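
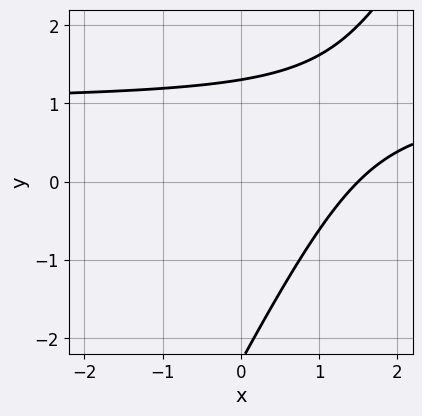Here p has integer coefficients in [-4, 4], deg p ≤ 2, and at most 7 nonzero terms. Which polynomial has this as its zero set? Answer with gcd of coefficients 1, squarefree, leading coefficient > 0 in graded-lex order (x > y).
1. deg p = 2.
2. Putting this together gives p.

2*x*y - y^2 - 2*x - y + 3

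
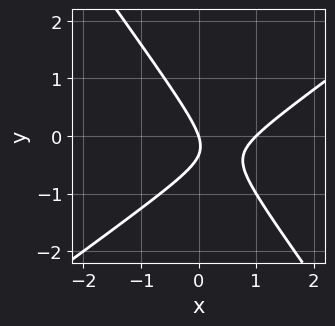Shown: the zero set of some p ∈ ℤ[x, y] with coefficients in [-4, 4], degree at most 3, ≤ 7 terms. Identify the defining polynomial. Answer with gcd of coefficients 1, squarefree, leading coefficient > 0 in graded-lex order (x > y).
1. deg p = 2. The shape is more complex than any degree-1 curve.
2. Against the integer gridlines: it meets the y-axis at y = 0 (among the integer gridlines); the x-axis gridline crossings are at x ∈ {0, 1}.
3. Fitting integer coefficients to these (and the overall shape) gives p.

3*x^2 - 2*x*y - 3*y^2 - 3*x - y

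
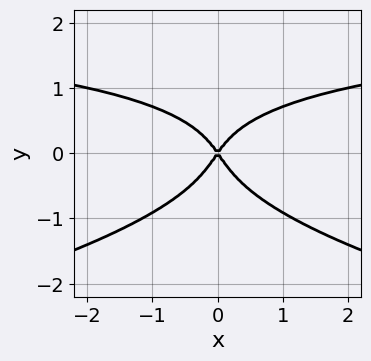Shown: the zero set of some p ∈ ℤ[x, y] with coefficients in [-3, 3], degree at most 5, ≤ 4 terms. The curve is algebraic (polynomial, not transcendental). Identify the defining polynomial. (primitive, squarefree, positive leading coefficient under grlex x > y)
3*y^4 + x^2*y - 2*x^2 + y^2

1. deg p = 4. The shape is more complex than any degree-3 curve.
2. Symmetries: the x ↦ −x reflection is a symmetry, so x appears only in even powers.
3. Against the integer gridlines: one x-axis crossing is at x = 0; it meets the y-axis at y = 0 (among the integer gridlines).
4. These observations pin down the coefficients.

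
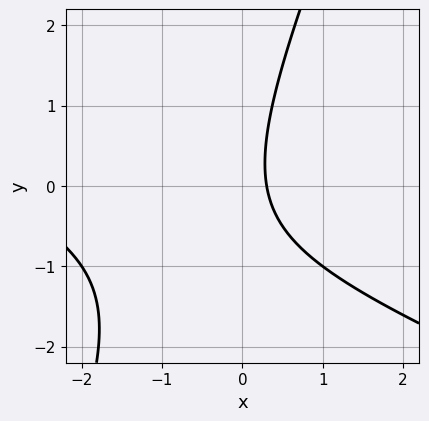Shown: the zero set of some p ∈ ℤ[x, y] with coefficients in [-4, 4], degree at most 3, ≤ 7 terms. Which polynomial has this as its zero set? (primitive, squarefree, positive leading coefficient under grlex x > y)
x^2 + 2*x*y - y^2 + 3*x - 1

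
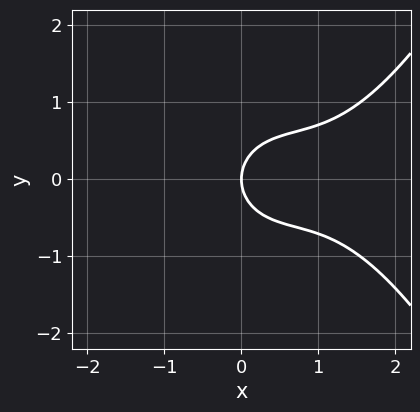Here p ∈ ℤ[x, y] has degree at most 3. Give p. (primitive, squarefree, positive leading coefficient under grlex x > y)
x^3 - 2*x^2 - 2*y^2 + 2*x

(a) deg p = 3. The shape is more complex than any degree-2 curve.
(b) Symmetries: mirror symmetry y ↦ −y ⇒ only even powers of y.
(c) Checking where it meets the axes: it meets the y-axis at y = 0 (among the integer gridlines); it meets the x-axis at x = 0 (among the integer gridlines).
(d) Assembling these constraints gives the stated polynomial.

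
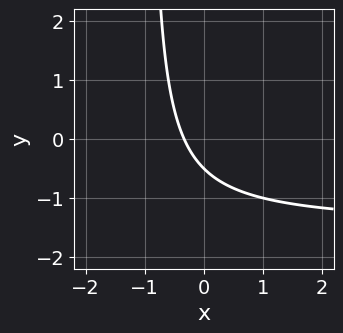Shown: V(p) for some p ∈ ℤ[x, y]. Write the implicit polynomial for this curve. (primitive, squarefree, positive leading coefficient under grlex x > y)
2*x*y + 3*x + 2*y + 1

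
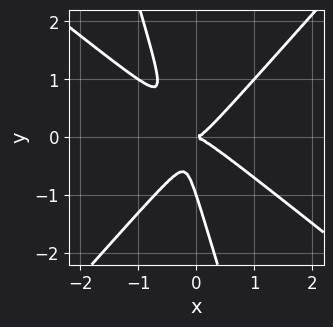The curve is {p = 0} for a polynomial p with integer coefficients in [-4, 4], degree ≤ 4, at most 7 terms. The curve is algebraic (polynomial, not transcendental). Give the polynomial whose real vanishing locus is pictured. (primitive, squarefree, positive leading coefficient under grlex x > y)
(a) The degree is 3 — a generic line meets the curve in up to 3 points.
(b) Against the integer gridlines: one x-axis crossing is at x = 0; the y-axis gridline crossings are at y ∈ {-1, 0}.
(c) Matching integer coefficients to the picture gives p.

3*x^3 + 2*x^2*y - 3*x*y^2 - y^3 - y^2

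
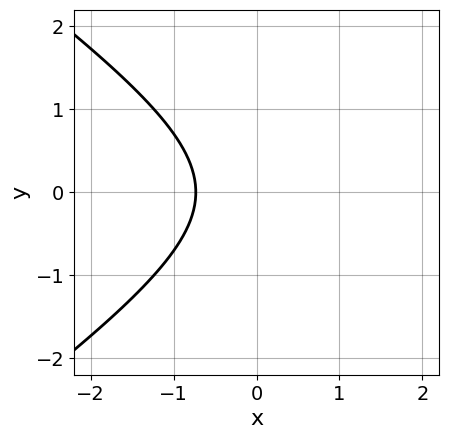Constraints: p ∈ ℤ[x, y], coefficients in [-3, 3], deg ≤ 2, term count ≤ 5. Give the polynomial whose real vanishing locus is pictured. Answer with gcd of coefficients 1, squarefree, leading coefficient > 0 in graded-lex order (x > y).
x^2 - 2*y^2 - 2*x - 2

deg p = 2. A generic line meets the curve in up to 2 points.
Symmetries: the y ↦ −y reflection is a symmetry, so y appears only in even powers.
Against the integer gridlines: the curve avoids every integer y-axis point in the box.
Putting this together gives p.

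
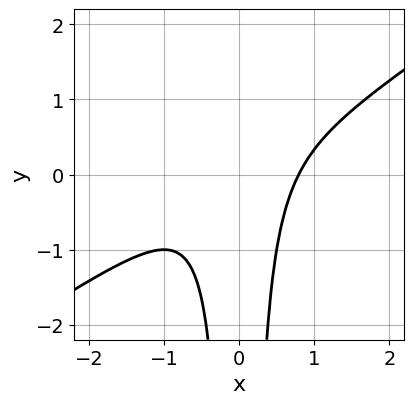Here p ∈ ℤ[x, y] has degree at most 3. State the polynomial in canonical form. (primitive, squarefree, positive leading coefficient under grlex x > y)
deg p = 3.
Checking where it meets the axes: the curve avoids every integer y-axis point in the box.
Together with the visible shape, these determine p as stated.

2*x^3 - 3*x^2*y - 1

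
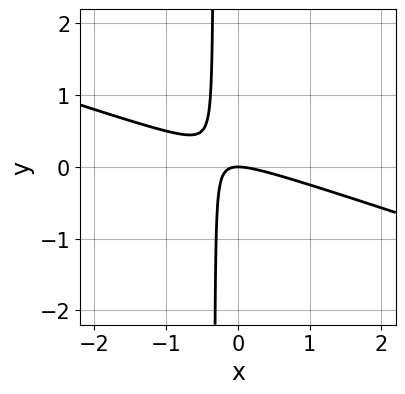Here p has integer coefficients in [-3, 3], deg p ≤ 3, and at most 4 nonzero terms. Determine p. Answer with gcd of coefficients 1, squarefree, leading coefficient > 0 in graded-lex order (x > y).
x^2 + 3*x*y + y

First, degree: the shape is more complex than any degree-1 curve, so deg p = 2.
Then, from the axis intercepts and sections: one y-axis crossing is at y = 0; it meets the x-axis at x = 0 (among the integer gridlines).
Finally, putting this together gives p.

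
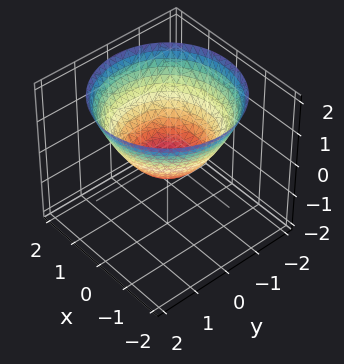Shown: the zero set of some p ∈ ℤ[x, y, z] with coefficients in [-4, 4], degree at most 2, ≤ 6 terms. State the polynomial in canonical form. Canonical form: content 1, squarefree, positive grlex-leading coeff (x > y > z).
2*x^2 + 2*y^2 - 3*z - 1

Degree: no degree-1 surface has this shape, so deg p = 2.
Symmetries: the surface is invariant under rotation about z: p = q(x² + y², z).
Reading off the gridlines: a circular section at z = 0 has radius between 0 and 1.
These observations pin down the coefficients.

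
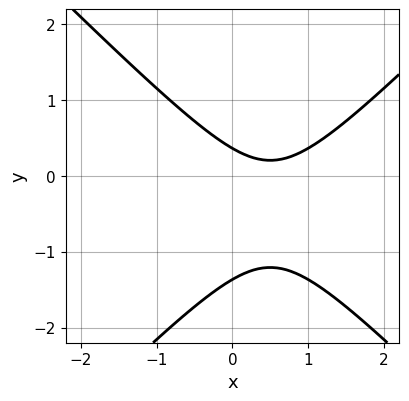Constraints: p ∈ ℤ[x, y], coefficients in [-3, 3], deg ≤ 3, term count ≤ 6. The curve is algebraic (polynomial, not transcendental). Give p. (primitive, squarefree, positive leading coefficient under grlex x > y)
1. Degree: a generic line meets the curve in up to 2 points, so deg p = 2.
2. Against the integer gridlines: no x-intercept at any integer in the box.
3. These observations pin down the coefficients.

2*x^2 - 2*y^2 - 2*x - 2*y + 1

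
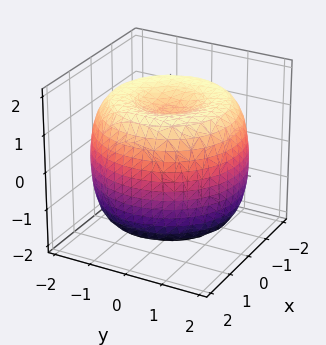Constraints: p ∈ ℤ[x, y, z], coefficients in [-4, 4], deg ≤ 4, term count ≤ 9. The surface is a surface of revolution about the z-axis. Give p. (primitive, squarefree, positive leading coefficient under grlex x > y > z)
The degree is 4 — the shape is more complex than any degree-3 surface.
Symmetries: rotational symmetry about the z-axis ⇒ p depends on x, y only through x² + y².
Checking where it meets the axes: a circular section at z = 0 has radius between 1 and 2.
The integer polynomial consistent with all of this is the stated p.

x^4 + 2*x^2*y^2 + y^4 - 3*x^2 - 3*y^2 + 2*z^2 - 3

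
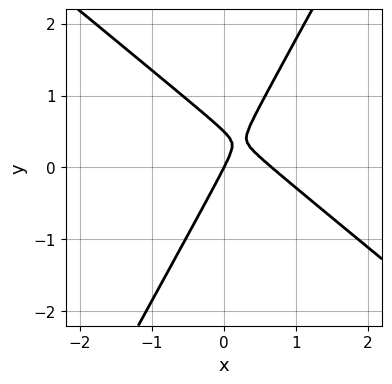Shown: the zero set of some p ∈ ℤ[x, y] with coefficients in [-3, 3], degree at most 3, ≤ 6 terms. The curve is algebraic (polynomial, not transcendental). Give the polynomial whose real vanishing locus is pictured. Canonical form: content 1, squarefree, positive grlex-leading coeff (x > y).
(a) deg p = 2. No degree-1 curve has this shape.
(b) From the axis intercepts and sections: it meets the y-axis at y = 0 (among the integer gridlines); one x-axis crossing is at x = 0.
(c) Putting this together gives p.

3*x^2 + 2*x*y - 2*y^2 - 2*x + y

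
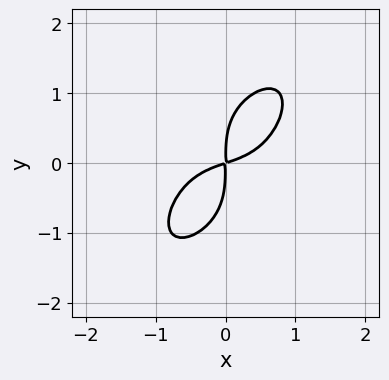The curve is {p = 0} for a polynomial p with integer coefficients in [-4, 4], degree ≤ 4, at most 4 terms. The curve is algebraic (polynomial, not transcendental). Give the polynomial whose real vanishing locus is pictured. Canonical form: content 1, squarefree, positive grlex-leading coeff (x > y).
2*x^4 + y^4 + x^2 - 3*x*y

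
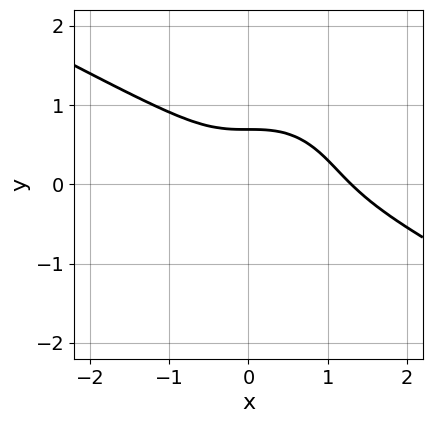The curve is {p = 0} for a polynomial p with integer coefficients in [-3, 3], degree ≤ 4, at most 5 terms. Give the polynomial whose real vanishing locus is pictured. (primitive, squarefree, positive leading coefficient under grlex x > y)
1. The degree is 3 — the shape is more complex than any degree-2 curve.
2. Putting this together gives p.

2*x^3 + 3*x^2*y + 3*y^3 - 2*x^2 - 1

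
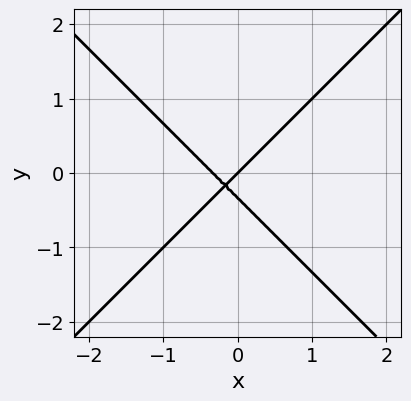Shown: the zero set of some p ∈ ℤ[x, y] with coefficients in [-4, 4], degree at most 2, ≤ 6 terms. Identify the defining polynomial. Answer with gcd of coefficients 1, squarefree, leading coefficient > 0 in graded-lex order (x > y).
3*x^2 - 3*y^2 + x - y

1. Degree: no degree-1 curve has this shape, so deg p = 2.
2. Observable constraints: it crosses the y-axis at the gridline y = 0; it meets the x-axis at x = 0 (among the integer gridlines).
3. Fitting integer coefficients to these (and the overall shape) gives p.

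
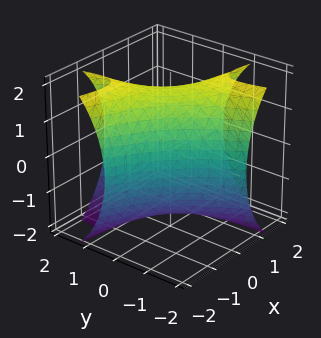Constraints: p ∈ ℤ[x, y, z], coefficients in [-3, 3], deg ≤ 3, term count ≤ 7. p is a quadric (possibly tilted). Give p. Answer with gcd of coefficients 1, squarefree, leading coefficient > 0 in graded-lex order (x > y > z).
x^2 + 3*x*y + y^2 + z^2 - 3

First, degree: a generic line meets the surface in up to 2 points, so deg p = 2.
Finally, matching integer coefficients to the picture gives p.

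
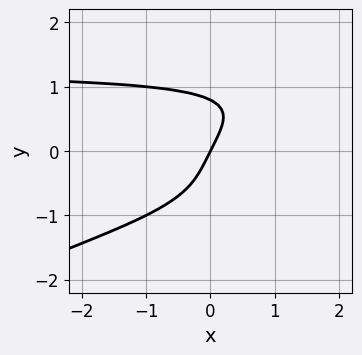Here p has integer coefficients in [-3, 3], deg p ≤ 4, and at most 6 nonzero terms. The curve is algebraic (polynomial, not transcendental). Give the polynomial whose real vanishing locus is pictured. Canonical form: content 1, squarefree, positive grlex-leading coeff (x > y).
x*y^3 - 2*y^4 - 2*x + y

(a) Degree: a generic line meets the curve in up to 4 points, so deg p = 4.
(b) Observable constraints: it crosses the x-axis at the gridline x = 0; one y-axis crossing is at y = 0.
(c) Putting this together gives p.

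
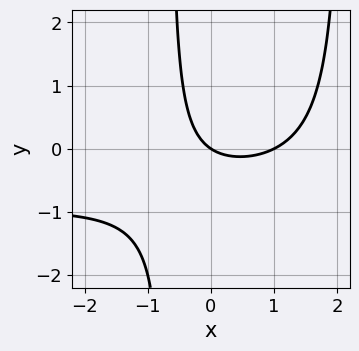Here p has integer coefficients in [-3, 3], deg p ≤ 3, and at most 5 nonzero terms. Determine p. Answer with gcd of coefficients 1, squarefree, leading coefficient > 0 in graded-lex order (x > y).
2*x^2*y + 2*x^2 - 3*x*y - 2*x - 3*y

(a) Degree: no degree-2 curve has this shape, so deg p = 3.
(b) Observable constraints: among the integer gridlines, it crosses the x-axis at x ∈ {0, 1}; one y-axis crossing is at y = 0.
(c) The integer polynomial consistent with all of this is the stated p.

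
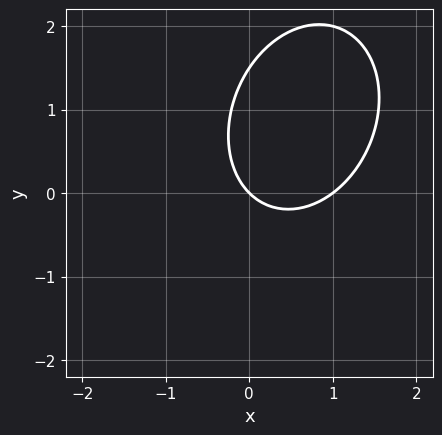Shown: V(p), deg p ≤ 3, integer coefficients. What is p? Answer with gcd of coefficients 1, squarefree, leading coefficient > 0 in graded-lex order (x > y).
(a) Degree: the shape is more complex than any degree-1 curve, so deg p = 2.
(b) Reading off the gridlines: one y-axis crossing is at y = 0; among the integer gridlines, it crosses the x-axis at x ∈ {0, 1}.
(c) These observations pin down the coefficients.

3*x^2 - x*y + 2*y^2 - 3*x - 3*y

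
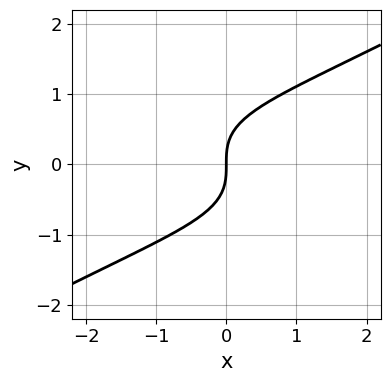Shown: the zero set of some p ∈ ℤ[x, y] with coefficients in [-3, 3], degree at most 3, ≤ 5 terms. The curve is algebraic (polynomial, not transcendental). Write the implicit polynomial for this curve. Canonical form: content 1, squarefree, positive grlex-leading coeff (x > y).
First, degree: no degree-2 curve has this shape, so deg p = 3.
Then, against the integer gridlines: it crosses the x-axis at the gridline x = 0; one y-axis crossing is at y = 0.
Finally, the integer polynomial consistent with all of this is the stated p.

x^2*y - 3*y^3 + 3*x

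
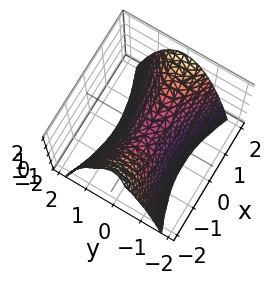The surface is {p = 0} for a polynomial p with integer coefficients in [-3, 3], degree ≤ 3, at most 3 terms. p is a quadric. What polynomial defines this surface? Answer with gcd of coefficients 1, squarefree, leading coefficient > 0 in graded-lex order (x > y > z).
x^2 - 3*y^2 - 2*z

The degree is 2 — a saddle surface; a quadric.
Symmetries: the x ↦ −x reflection is a symmetry, so x appears only in even powers; mirror symmetry y ↦ −y ⇒ only even powers of y.
From the visible intercepts: it crosses the z-axis at the gridline z = 0; one y-axis crossing is at y = 0; it crosses the x-axis at the gridline x = 0.
Assembling these constraints gives the stated polynomial.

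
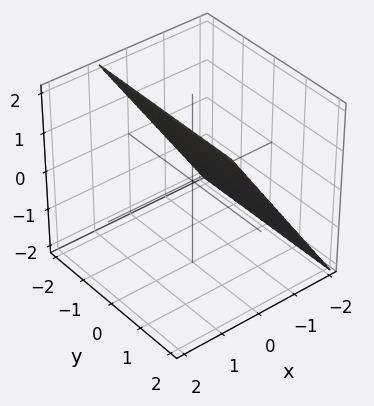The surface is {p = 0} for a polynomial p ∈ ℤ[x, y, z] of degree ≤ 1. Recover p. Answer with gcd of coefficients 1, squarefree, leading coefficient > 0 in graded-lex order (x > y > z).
1. The degree is 1 — the surface is flat (a plane).
2. From the visible intercepts: it misses every integer gridline on the y-axis; one z-axis crossing is at z = 1.
3. Putting this together gives p.

3*x - 2*z + 2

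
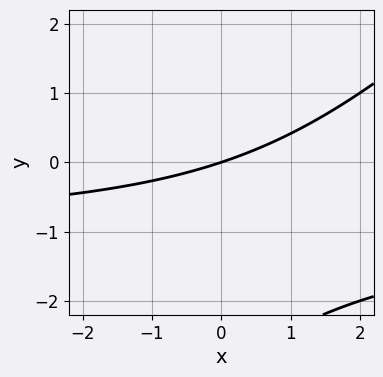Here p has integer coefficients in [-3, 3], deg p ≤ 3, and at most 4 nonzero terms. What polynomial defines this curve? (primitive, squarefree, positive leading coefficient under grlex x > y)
x*y - y^2 + x - 3*y

Degree: a generic line meets the curve in up to 2 points, so deg p = 2.
From the axis intercepts and sections: it meets the y-axis at y = 0 (among the integer gridlines); it meets the x-axis at x = 0 (among the integer gridlines).
Together with the visible shape, these determine p as stated.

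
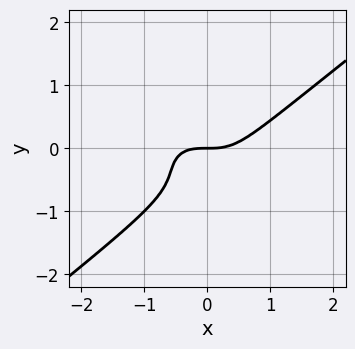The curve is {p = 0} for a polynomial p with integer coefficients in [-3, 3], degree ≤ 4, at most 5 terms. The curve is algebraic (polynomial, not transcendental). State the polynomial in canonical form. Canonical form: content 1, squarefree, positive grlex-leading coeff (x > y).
x^3 - 2*y^3 - 2*y^2 - y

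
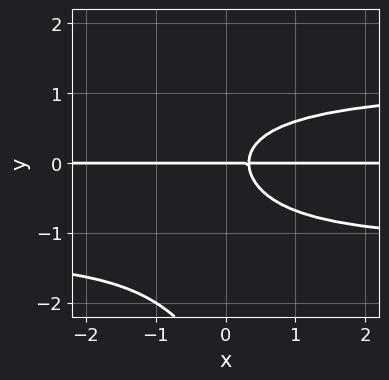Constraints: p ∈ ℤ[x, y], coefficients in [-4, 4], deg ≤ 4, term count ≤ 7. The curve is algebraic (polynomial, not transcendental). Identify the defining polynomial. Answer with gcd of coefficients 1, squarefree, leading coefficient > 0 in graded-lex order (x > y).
1. Degree: a generic line meets the curve in up to 4 points, so deg p = 4.
2. From the axis intercepts and sections: it meets the y-axis at y = 0 (among the integer gridlines); every point of the x-axis in the box is on the curve.
3. Together with the visible shape, these determine p as stated.

2*x*y^3 + y^4 + 3*y^3 - 3*x*y + y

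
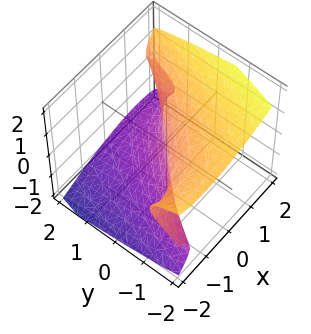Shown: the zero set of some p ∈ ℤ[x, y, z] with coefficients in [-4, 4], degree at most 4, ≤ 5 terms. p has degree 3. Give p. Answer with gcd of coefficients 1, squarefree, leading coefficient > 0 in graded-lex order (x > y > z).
x^2*z - 2*z^3 + 3*x - 3*y

First, degree: no degree-2 surface has this shape, so deg p = 3.
Then, against the integer gridlines: it crosses the z-axis at the gridline z = 0; it crosses the y-axis at the gridline y = 0; it meets the x-axis at x = 0 (among the integer gridlines).
Finally, matching integer coefficients to the picture gives p.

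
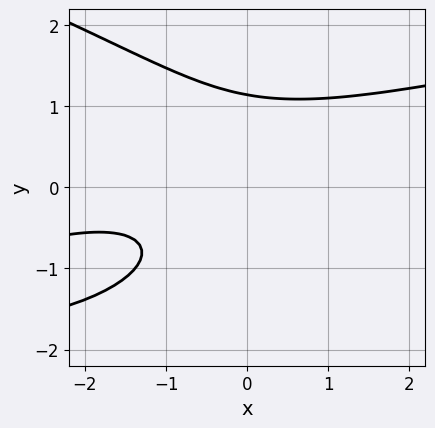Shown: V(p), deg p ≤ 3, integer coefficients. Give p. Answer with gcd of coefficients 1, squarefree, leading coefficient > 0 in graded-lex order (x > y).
Degree: no degree-2 curve has this shape, so deg p = 3.
From the visible intercepts: no x-intercept at any integer in the box.
Fitting integer coefficients to these (and the overall shape) gives p.

2*y^3 - x^2 + 3*x*y - 2*x - 3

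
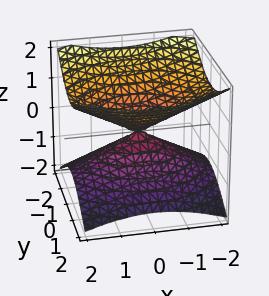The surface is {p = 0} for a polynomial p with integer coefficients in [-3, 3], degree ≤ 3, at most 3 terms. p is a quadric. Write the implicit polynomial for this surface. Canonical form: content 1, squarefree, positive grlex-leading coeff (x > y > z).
First, degree: two nappes meeting at a single point; a quadric, so deg p = 2.
Then, symmetries: the z ↦ −z reflection is a symmetry, so z appears only in even powers; it's symmetric under x → −x, forcing even powers of x; mirror symmetry y ↦ −y ⇒ only even powers of y.
Then, against the integer gridlines: it meets the x-axis at x = 0 (among the integer gridlines); it meets the z-axis at z = 0 (among the integer gridlines).
Finally, the integer polynomial consistent with all of this is the stated p.

x^2 + 2*y^2 - 3*z^2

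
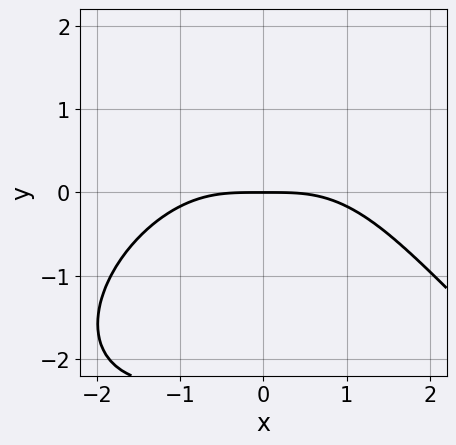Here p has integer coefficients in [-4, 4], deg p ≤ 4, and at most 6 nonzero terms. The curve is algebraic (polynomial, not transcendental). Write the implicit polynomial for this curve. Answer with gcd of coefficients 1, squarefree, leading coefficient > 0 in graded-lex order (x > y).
(a) Degree: the shape is more complex than any degree-3 curve, so deg p = 4.
(b) Against the integer gridlines: it meets the x-axis at x = 0 (among the integer gridlines); one y-axis crossing is at y = 0.
(c) Assembling these constraints gives the stated polynomial.

x^4 + x*y^3 + 3*x^2*y + 3*y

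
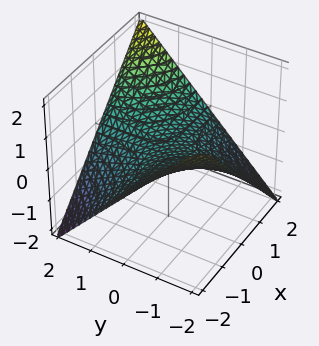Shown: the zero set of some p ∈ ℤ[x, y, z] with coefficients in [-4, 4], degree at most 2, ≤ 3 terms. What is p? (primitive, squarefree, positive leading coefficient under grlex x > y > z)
x*y - 2*z

deg p = 2. A hyperbolic paraboloid; a quadric.
Reading off the gridlines: it meets the z-axis at z = 0 (among the integer gridlines); the visible y-axis segment lies entirely on the surface; the visible x-axis segment lies entirely on the surface.
Matching integer coefficients to the picture gives p.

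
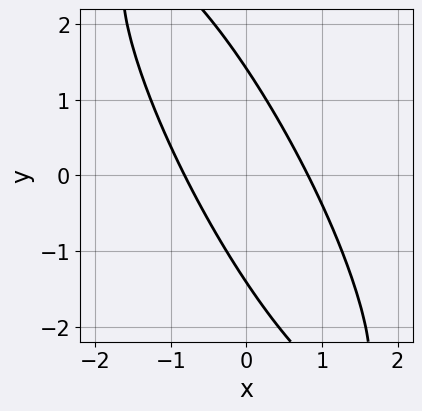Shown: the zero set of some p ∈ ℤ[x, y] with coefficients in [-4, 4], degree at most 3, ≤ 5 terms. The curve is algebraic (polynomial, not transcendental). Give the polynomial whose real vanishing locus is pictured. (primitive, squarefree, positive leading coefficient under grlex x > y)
(a) deg p = 2. A generic line meets the curve in up to 2 points.
(b) Matching integer coefficients to the picture gives p.

3*x^2 + 3*x*y + y^2 - 2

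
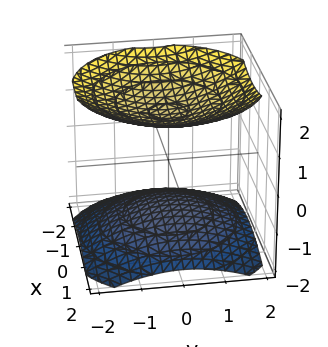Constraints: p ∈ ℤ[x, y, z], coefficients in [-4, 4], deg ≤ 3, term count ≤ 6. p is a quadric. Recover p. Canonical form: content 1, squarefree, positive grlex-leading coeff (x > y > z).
(a) There are 2 components. Treating them together as one polynomial.
(b) Degree: two separate bowl-shaped sheets opening away from each other; a quadric, so deg p = 2.
(c) Symmetries: it's symmetric under z → −z, forcing even powers of z; every cross-section ⟂ z is a circle, so x, y appear only via x² + y².
(d) Reading off the gridlines: it misses every integer gridline on the y-axis; no x-intercept at any integer in the box.
(e) These observations pin down the coefficients.

x^2 + y^2 - 2*z^2 + 3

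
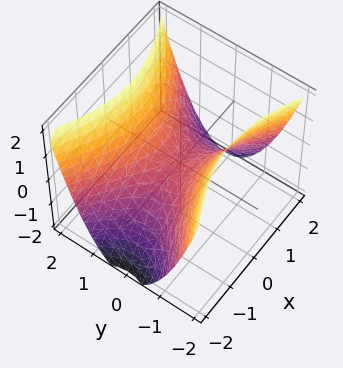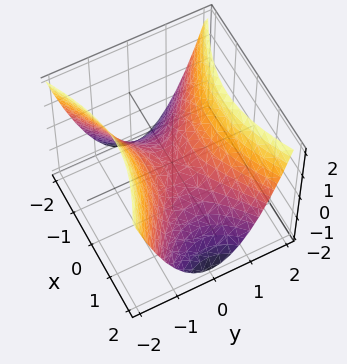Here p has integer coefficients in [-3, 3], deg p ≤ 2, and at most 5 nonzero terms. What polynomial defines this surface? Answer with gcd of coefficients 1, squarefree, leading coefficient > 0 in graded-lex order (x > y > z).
1. deg p = 2. A hyperbolic paraboloid; a quadric.
2. Symmetries: mirror symmetry x ↦ −x ⇒ only even powers of x; it's symmetric under y → −y, forcing even powers of y.
3. Reading off the gridlines: it meets the y-axis at y = 0 (among the integer gridlines); one z-axis crossing is at z = 0.
4. Putting this together gives p.

x^2 - 2*y^2 + 2*z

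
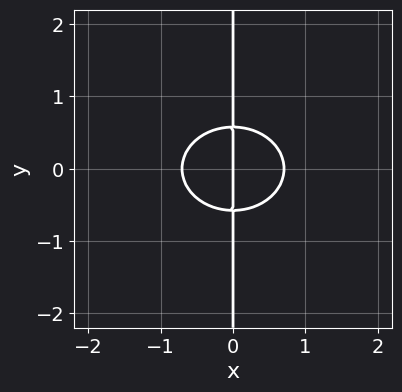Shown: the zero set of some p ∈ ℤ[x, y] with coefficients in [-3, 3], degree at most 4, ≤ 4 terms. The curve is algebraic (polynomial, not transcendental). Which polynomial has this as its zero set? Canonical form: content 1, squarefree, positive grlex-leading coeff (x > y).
2*x^3 + 3*x*y^2 - x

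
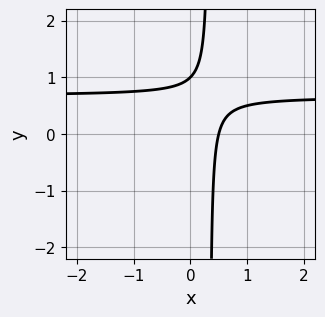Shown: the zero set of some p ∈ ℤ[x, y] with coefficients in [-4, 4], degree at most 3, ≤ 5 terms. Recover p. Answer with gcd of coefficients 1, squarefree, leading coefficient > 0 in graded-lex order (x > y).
3*x*y - 2*x - y + 1

(a) deg p = 2. No degree-1 curve has this shape.
(b) Checking where it meets the axes: it meets the y-axis at y = 1 (among the integer gridlines).
(c) Solving for integer coefficients yields p as stated.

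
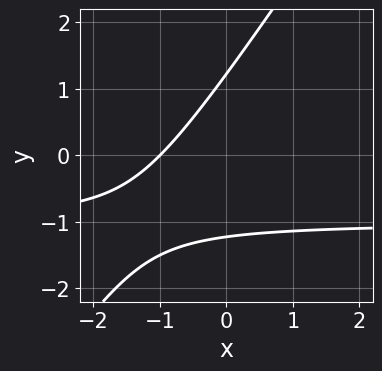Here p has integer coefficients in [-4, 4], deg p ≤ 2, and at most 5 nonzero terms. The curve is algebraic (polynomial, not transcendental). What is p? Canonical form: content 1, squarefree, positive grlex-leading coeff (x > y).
3*x*y - 2*y^2 + 3*x + 3

(a) The degree is 2 — no degree-1 curve has this shape.
(b) From the visible intercepts: it meets the x-axis at x = -1 (among the integer gridlines).
(c) Putting this together gives p.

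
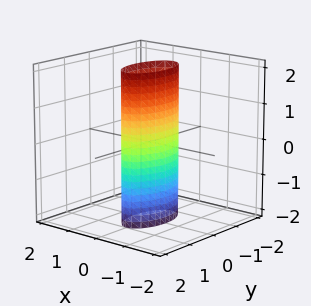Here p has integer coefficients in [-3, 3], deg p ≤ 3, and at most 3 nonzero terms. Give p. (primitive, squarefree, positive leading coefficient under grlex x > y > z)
3*x^2 + y^2 - 1

First, deg p = 2. Constant cross-section along one axis; a quadric.
Next, symmetries: mirror symmetry x ↦ −x ⇒ only even powers of x; the z ↦ −z reflection is a symmetry, so z appears only in even powers; mirror symmetry y ↦ −y ⇒ only even powers of y.
Next, checking where it meets the axes: it misses every integer gridline on the z-axis; among the integer gridlines, it crosses the y-axis at y ∈ {-1, 1}.
Finally, matching integer coefficients to the picture gives p.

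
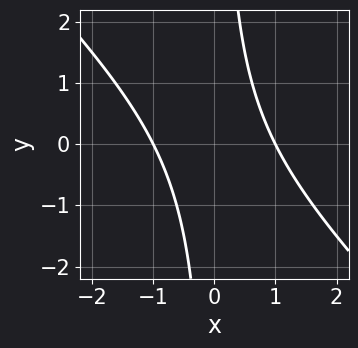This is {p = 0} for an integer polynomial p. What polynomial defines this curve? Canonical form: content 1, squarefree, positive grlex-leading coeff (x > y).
x^2 + x*y - 1

Degree: no degree-1 curve has this shape, so deg p = 2.
Reading off the gridlines: no y-intercept at any integer in the box; the x-axis gridline crossings are at x ∈ {-1, 1}.
Together with the visible shape, these determine p as stated.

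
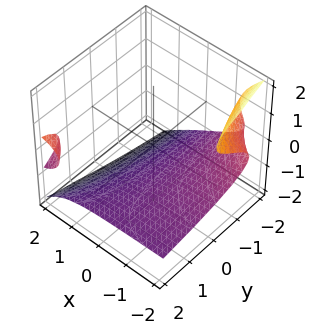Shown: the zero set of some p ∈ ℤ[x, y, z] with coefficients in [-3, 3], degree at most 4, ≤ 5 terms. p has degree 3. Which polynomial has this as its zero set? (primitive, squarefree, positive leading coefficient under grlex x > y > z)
1. I count 2 distinct pieces.
2. The degree is 3 — a generic line meets the surface in up to 3 points.
3. Reading off the gridlines: the surface avoids every integer y-axis point in the box; it misses every integer gridline on the x-axis.
4. Putting this together gives p.

2*x*z^2 + 2*z^3 - x*y + 3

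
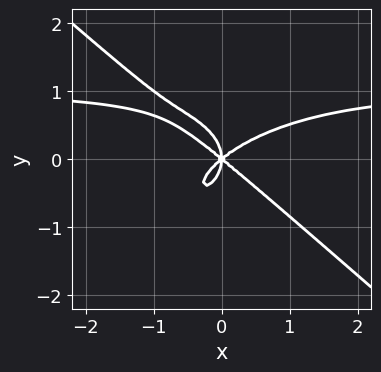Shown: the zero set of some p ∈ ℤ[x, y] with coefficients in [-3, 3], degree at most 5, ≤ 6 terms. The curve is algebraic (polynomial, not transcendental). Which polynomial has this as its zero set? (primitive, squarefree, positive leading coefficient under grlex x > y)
(a) Degree: the shape is more complex than any degree-3 curve, so deg p = 4.
(b) From the axis intercepts and sections: it meets the x-axis at x = 0 (among the integer gridlines); it meets the y-axis at y = 0 (among the integer gridlines).
(c) Matching integer coefficients to the picture gives p.

2*x^3*y + 3*y^4 - 2*x^3 + 3*x*y^2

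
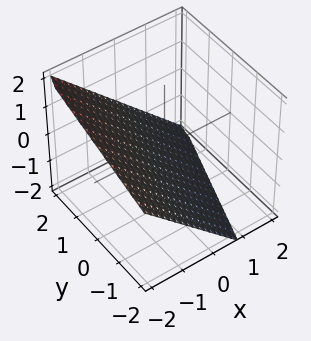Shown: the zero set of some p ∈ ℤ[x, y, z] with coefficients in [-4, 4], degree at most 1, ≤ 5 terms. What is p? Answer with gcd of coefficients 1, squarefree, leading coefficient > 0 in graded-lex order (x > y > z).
The degree is 1 — the surface is flat (a plane).
From the visible intercepts: it meets the y-axis at y = 2 (among the integer gridlines).
The integer polynomial consistent with all of this is the stated p.

3*x - y + 3*z + 2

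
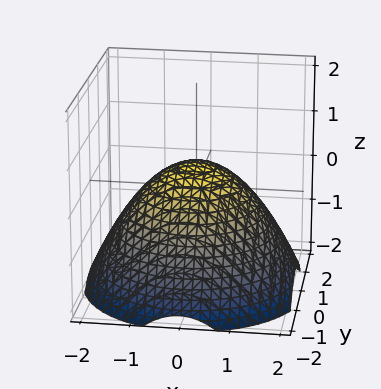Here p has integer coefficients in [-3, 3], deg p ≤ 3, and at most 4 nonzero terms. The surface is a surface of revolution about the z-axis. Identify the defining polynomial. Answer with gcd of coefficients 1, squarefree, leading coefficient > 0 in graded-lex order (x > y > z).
x^2 + y^2 + 2*z - 1

First, deg p = 2.
Then, by symmetry, every cross-section ⟂ z is a circle, so x, y appear only via x² + y².
Next, checking where it meets the axes: the x-axis gridline crossings are at x ∈ {-1, 1}; the y-axis gridline crossings are at y ∈ {-1, 1}; a circular section at z = -1 has radius between 1 and 2.
Finally, matching integer coefficients to the picture gives p.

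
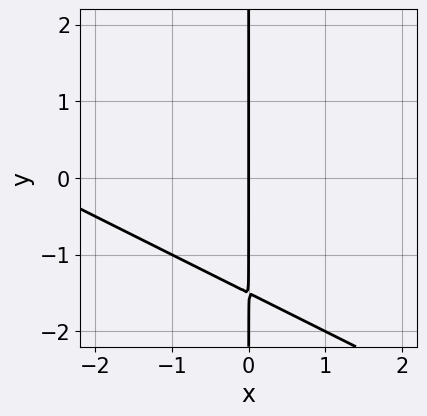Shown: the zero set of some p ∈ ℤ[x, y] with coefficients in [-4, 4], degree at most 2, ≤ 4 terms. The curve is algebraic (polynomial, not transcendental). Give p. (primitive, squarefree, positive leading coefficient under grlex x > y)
x^2 + 2*x*y + 3*x

First, deg p = 2.
Then, from the axis intercepts and sections: one x-axis crossing is at x = 0; the visible y-axis segment lies entirely on the curve.
Finally, assembling these constraints gives the stated polynomial.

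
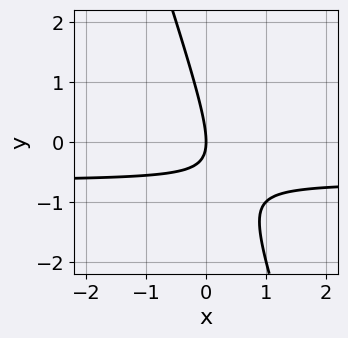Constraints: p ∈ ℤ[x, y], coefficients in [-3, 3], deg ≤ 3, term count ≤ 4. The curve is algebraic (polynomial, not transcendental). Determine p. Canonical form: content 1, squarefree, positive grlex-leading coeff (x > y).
deg p = 2. The shape is more complex than any degree-1 curve.
Observable constraints: it crosses the y-axis at the gridline y = 0; one x-axis crossing is at x = 0.
Putting this together gives p.

3*x*y + y^2 + 2*x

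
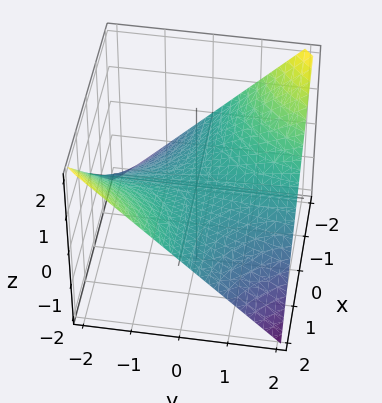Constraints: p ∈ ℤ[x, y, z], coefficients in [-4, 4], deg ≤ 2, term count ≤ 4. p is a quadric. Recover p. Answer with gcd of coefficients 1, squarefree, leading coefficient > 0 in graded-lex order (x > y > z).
1. The degree is 2 — a saddle surface; a quadric.
2. Reading off the gridlines: one z-axis crossing is at z = 0; every point of the x-axis in the box is on the surface; every point of the y-axis in the box is on the surface.
3. Together with the visible shape, these determine p as stated.

x*y + 2*z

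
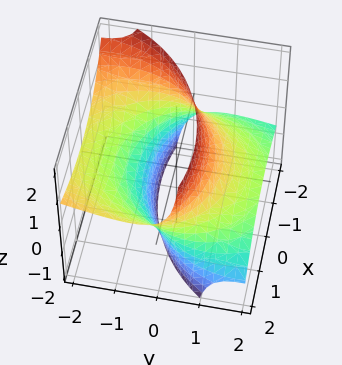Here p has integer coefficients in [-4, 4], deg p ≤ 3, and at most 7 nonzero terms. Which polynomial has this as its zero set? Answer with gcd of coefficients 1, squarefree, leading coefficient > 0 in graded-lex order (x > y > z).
x^2 - x*z + y^2 + 3*y*z - 3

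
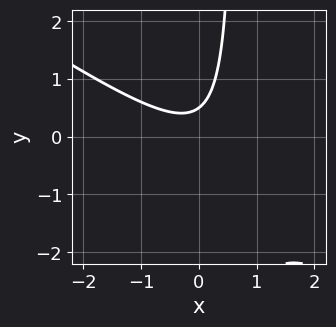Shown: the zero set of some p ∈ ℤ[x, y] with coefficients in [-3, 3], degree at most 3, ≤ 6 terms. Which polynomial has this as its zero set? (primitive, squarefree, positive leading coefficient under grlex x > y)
2*x^2 + 3*x*y - 2*y + 1

(a) The degree is 2 — a generic line meets the curve in up to 2 points.
(b) Observable constraints: the curve avoids every integer x-axis point in the box.
(c) Solving for integer coefficients yields p as stated.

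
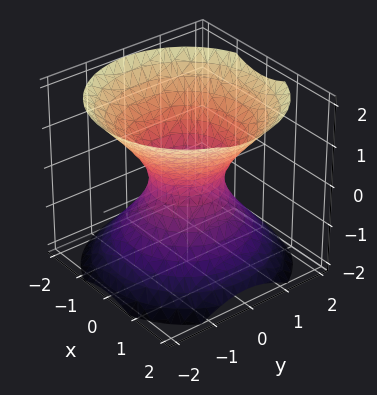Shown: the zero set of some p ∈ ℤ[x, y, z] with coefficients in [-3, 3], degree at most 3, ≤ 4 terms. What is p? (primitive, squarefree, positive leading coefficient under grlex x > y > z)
3*x^2 + 3*y^2 - 3*z^2 - 2

Degree: a generic line meets the surface in up to 2 points, so deg p = 2.
Symmetries: rotational symmetry about the z-axis ⇒ p depends on x, y only through x² + y².
From the axis intercepts and sections: no z-intercept at any integer in the box; a circular section at z = 0 has radius between 0 and 1.
Matching integer coefficients to the picture gives p.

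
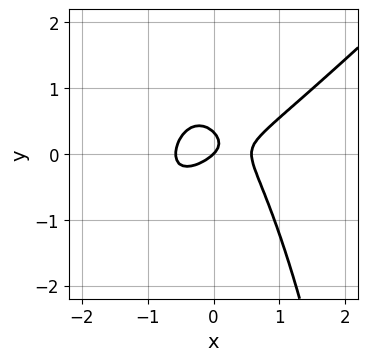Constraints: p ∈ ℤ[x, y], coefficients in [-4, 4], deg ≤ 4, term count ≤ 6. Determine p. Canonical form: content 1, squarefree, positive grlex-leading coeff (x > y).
3*x^3 - 3*x^2*y - 3*y^2 - x + y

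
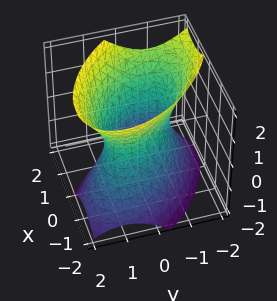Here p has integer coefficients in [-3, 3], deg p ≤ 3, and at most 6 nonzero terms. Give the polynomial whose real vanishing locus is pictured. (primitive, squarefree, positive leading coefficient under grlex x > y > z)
1. deg p = 2.
2. Checking where it meets the axes: no z-intercept at any integer in the box; among the integer gridlines, it crosses the x-axis at x ∈ {-1, 1}; among the integer gridlines, it crosses the y-axis at y ∈ {-1, 1}.
3. Matching integer coefficients to the picture gives p.

3*x^2 + 3*x*y - x*z + 3*y^2 - 2*z^2 - 3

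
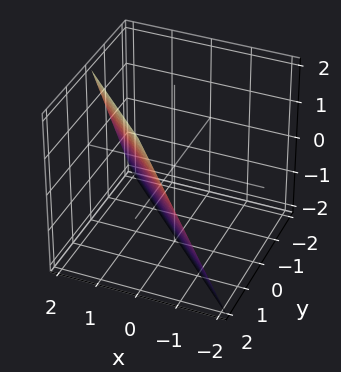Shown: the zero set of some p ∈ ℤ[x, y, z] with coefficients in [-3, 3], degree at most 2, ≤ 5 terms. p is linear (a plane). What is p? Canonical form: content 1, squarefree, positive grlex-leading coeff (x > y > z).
1. Degree: the surface is flat (a plane), so deg p = 1.
2. Reading off the gridlines: it crosses the y-axis at the gridline y = 1; one z-axis crossing is at z = -2; it meets the x-axis at x = 1 (among the integer gridlines).
3. These observations pin down the coefficients.

2*x + 2*y - z - 2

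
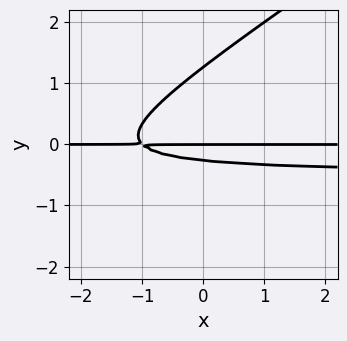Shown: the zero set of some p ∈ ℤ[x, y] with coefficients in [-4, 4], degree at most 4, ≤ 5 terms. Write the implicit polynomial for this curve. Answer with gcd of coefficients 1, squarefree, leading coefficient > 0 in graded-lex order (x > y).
2*x*y^2 - 3*y^3 + x*y + 3*y^2 + y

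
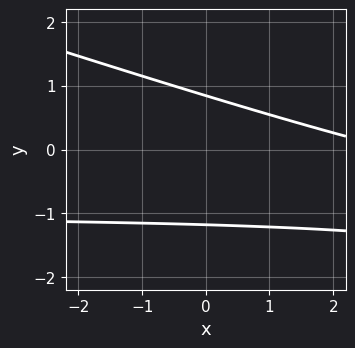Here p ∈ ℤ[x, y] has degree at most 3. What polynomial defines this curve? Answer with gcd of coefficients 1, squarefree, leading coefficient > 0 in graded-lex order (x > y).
x*y + 3*y^2 + x + y - 3

deg p = 2. The shape is more complex than any degree-1 curve.
Against the integer gridlines: no x-intercept at any integer in the box.
Assembling these constraints gives the stated polynomial.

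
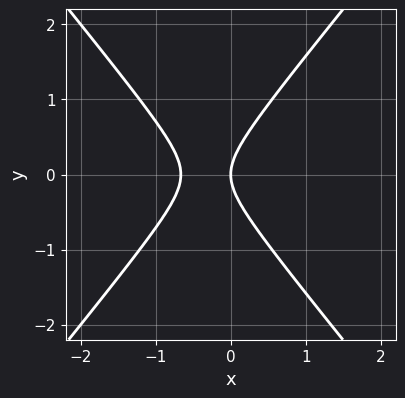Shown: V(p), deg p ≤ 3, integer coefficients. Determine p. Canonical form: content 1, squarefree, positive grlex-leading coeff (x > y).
3*x^2 - 2*y^2 + 2*x

(a) Degree: a generic line meets the curve in up to 2 points, so deg p = 2.
(b) Symmetries: the y ↦ −y reflection is a symmetry, so y appears only in even powers.
(c) From the axis intercepts and sections: one x-axis crossing is at x = 0; it meets the y-axis at y = 0 (among the integer gridlines).
(d) Matching integer coefficients to the picture gives p.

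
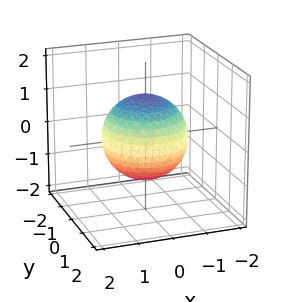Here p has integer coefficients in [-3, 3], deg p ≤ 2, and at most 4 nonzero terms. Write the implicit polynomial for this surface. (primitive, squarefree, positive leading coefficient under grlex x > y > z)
2*x^2 + 2*y^2 + 2*z^2 - 3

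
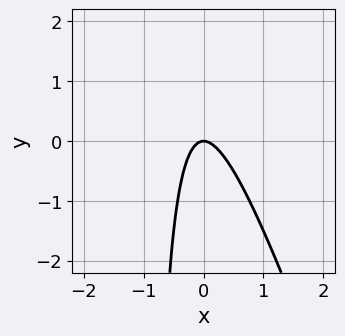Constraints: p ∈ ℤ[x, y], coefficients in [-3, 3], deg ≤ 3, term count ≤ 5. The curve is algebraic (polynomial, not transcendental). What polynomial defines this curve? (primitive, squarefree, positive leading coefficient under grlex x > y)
Degree: no degree-1 curve has this shape, so deg p = 2.
Observable constraints: it crosses the x-axis at the gridline x = 0; it crosses the y-axis at the gridline y = 0.
Together with the visible shape, these determine p as stated.

3*x^2 + x*y + y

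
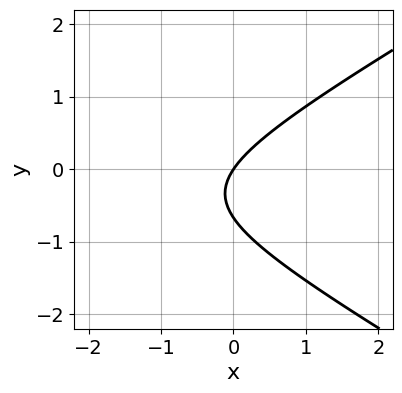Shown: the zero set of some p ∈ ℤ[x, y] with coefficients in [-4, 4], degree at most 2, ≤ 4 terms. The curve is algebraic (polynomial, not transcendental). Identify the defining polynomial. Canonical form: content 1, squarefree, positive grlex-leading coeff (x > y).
x^2 - 3*y^2 + 3*x - 2*y

(a) deg p = 2. The shape is more complex than any degree-1 curve.
(b) From the visible intercepts: it meets the x-axis at x = 0 (among the integer gridlines); one y-axis crossing is at y = 0.
(c) Putting this together gives p.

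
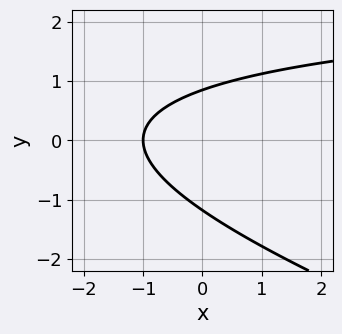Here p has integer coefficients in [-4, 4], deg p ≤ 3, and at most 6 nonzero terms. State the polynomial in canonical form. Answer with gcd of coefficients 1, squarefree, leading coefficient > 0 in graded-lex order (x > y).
x*y + 3*y^2 - 3*x + y - 3

The degree is 2 — no degree-1 curve has this shape.
Against the integer gridlines: one x-axis crossing is at x = -1.
Together with the visible shape, these determine p as stated.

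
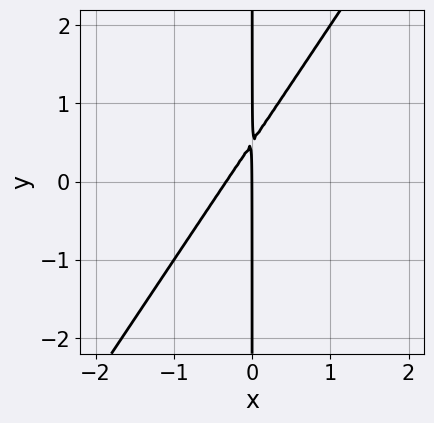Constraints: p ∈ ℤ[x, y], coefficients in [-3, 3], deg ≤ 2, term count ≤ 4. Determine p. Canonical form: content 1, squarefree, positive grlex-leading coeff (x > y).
First, degree: the shape is more complex than any degree-1 curve, so deg p = 2.
Then, observable constraints: one x-axis crossing is at x = 0; every point of the y-axis in the box is on the curve.
Finally, together with the visible shape, these determine p as stated.

3*x^2 - 2*x*y + x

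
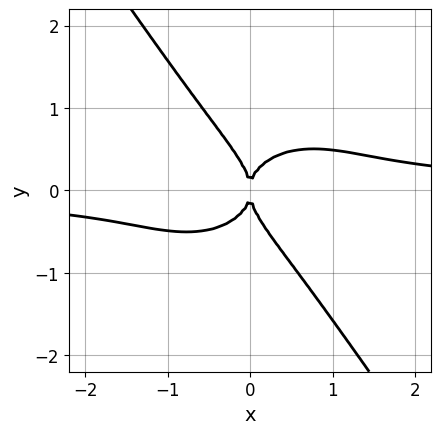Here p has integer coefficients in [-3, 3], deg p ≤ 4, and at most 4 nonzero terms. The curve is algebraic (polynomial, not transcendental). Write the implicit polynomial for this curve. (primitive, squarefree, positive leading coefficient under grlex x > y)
deg p = 4. A generic line meets the curve in up to 4 points.
Observable constraints: it meets the y-axis at y = 0 (among the integer gridlines); it crosses the x-axis at the gridline x = 0.
The integer polynomial consistent with all of this is the stated p.

3*x^3*y + 3*x*y^3 + 3*y^4 - 2*x^2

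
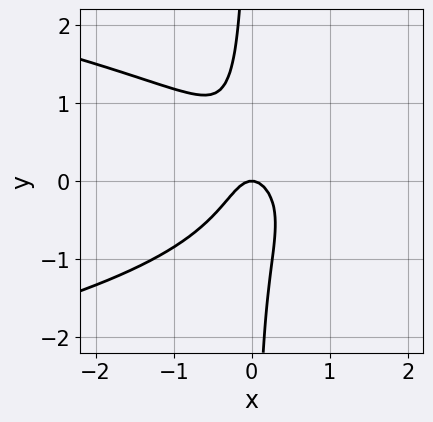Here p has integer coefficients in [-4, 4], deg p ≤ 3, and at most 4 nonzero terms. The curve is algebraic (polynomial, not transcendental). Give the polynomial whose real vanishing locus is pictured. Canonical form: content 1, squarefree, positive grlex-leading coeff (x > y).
(a) deg p = 3. A generic line meets the curve in up to 3 points.
(b) From the axis intercepts and sections: it meets the x-axis at x = 0 (among the integer gridlines); one y-axis crossing is at y = 0.
(c) Matching integer coefficients to the picture gives p.

3*x*y^2 + 3*x^2 + y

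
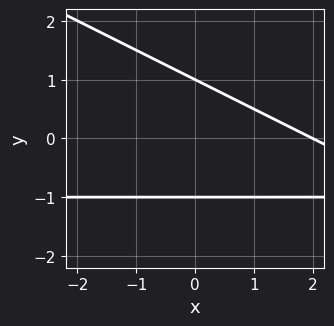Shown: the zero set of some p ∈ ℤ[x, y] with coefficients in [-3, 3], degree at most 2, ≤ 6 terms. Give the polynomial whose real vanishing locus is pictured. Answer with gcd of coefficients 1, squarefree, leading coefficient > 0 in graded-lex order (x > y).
First, degree: a generic line meets the curve in up to 2 points, so deg p = 2.
Then, reading off the gridlines: among the integer gridlines, it crosses the y-axis at y ∈ {-1, 1}; it crosses the x-axis at the gridline x = 2.
Finally, assembling these constraints gives the stated polynomial.

x*y + 2*y^2 + x - 2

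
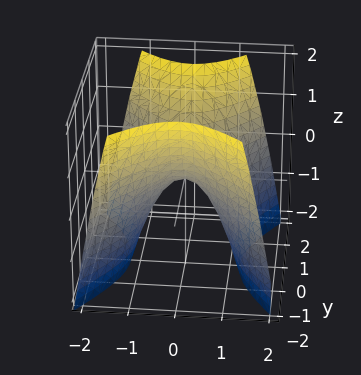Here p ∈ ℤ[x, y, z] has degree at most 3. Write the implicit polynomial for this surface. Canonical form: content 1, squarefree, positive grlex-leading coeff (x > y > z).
3*x^2 - 2*y^2 + 2*z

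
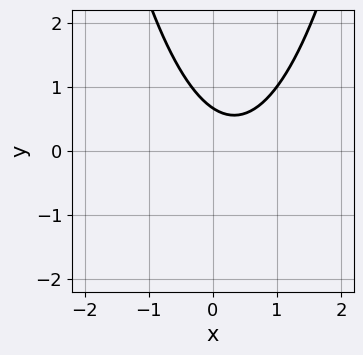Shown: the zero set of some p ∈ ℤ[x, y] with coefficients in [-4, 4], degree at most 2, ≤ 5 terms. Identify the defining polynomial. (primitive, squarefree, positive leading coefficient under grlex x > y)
3*x^2 - 2*x - 3*y + 2

First, the degree is 2 — the shape is more complex than any degree-1 curve.
Next, from the axis intercepts and sections: it misses every integer gridline on the x-axis.
Finally, these observations pin down the coefficients.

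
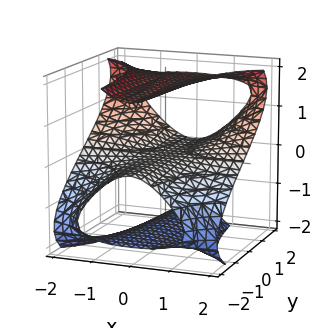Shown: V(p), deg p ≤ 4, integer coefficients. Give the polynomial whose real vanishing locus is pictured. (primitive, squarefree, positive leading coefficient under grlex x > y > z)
x^2*y - x^2*z + z^3 - 3*z

(a) deg p = 3. A generic line meets the surface in up to 3 points.
(b) Reading off the gridlines: every point of the y-axis in the box is on the surface; every point of the x-axis in the box is on the surface; it meets the z-axis at z = 0 (among the integer gridlines).
(c) Fitting integer coefficients to these (and the overall shape) gives p.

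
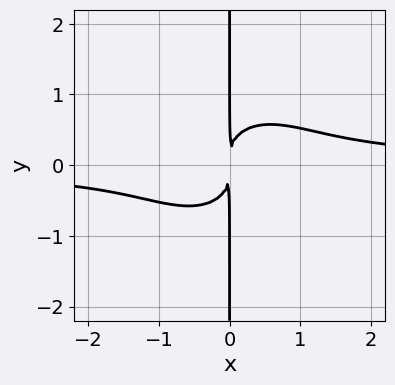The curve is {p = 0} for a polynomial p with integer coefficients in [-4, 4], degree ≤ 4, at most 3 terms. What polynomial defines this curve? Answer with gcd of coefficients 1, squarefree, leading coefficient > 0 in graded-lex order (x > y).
Degree: the shape is more complex than any degree-3 curve, so deg p = 4.
Checking where it meets the axes: every point of the y-axis in the box is on the curve.
These observations pin down the coefficients.

3*x^3*y + 3*x*y^3 - 2*x^2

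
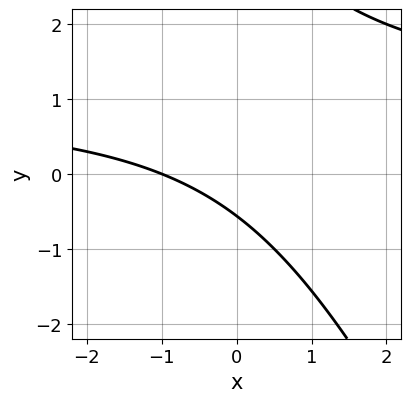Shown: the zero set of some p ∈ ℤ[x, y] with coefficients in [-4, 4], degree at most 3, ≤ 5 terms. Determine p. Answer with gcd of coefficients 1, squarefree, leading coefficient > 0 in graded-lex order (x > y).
2*x*y + y^2 - 2*x - 3*y - 2

deg p = 2. A generic line meets the curve in up to 2 points.
From the axis intercepts and sections: it crosses the x-axis at the gridline x = -1.
Putting this together gives p.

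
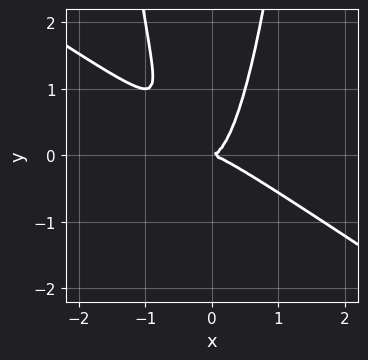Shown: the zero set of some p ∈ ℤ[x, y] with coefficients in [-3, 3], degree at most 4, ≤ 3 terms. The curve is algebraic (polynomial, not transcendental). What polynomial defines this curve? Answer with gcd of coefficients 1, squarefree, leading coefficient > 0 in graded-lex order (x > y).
2*x^3 + 3*x^2*y - y^2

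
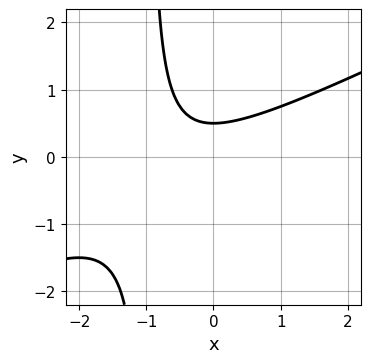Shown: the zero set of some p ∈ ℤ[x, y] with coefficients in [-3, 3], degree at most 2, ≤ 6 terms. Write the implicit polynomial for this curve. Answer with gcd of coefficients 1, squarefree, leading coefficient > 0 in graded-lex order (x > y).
x^2 - 2*x*y + x - 2*y + 1

(a) Degree: no degree-1 curve has this shape, so deg p = 2.
(b) Checking where it meets the axes: it misses every integer gridline on the x-axis.
(c) Matching integer coefficients to the picture gives p.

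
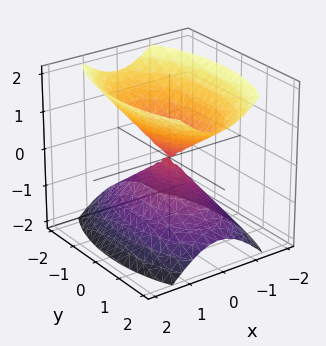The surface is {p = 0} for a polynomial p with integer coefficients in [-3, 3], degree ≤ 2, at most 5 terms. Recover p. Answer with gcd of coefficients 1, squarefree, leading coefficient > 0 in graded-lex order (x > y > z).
3*x^2 + y^2 - 2*z^2

1. I count 2 distinct pieces. They look like related sheets of one shape, so recover p as a whole.
2. deg p = 2. Two nappes meeting at a single point; a quadric.
3. Symmetries: the x ↦ −x reflection is a symmetry, so x appears only in even powers; it's symmetric under z → −z, forcing even powers of z; the y ↦ −y reflection is a symmetry, so y appears only in even powers.
4. Checking where it meets the axes: one y-axis crossing is at y = 0; one x-axis crossing is at x = 0; it crosses the z-axis at the gridline z = 0.
5. Putting this together gives p.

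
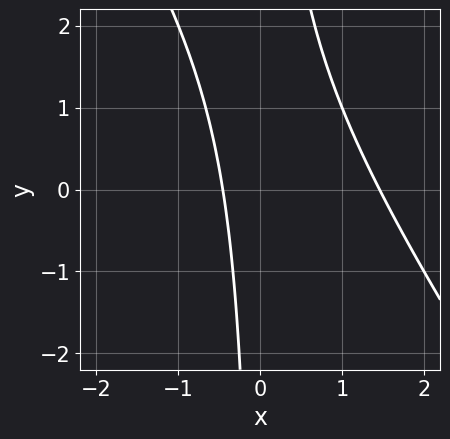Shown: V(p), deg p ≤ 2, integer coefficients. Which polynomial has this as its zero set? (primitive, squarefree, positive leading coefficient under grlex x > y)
3*x^2 + 2*x*y - 3*x - 2

(a) deg p = 2. The shape is more complex than any degree-1 curve.
(b) From the axis intercepts and sections: the curve avoids every integer y-axis point in the box.
(c) Fitting integer coefficients to these (and the overall shape) gives p.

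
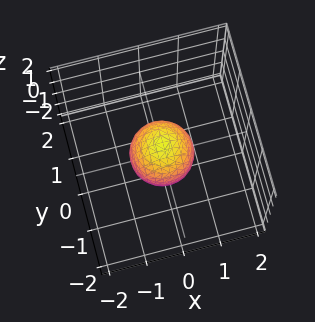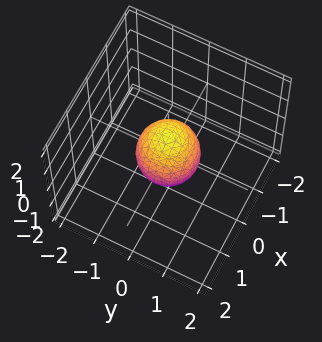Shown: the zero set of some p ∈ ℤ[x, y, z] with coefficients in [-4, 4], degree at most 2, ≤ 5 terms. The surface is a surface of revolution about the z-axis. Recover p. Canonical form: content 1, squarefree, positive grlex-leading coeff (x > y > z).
(a) Degree: the shape is more complex than any degree-1 surface, so deg p = 2.
(b) By symmetry, every cross-section ⟂ z is a circle, so x, y appear only via x² + y².
(c) From the visible intercepts: a circular section at z = 0 has radius between 0 and 1; among the integer gridlines, it crosses the z-axis at z ∈ {-1, 1}.
(d) Together with the visible shape, these determine p as stated.

3*x^2 + 3*y^2 + 2*z^2 - 2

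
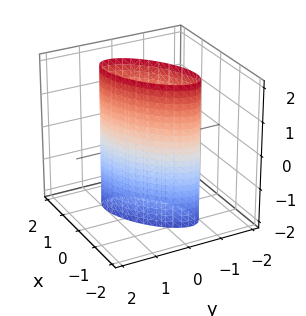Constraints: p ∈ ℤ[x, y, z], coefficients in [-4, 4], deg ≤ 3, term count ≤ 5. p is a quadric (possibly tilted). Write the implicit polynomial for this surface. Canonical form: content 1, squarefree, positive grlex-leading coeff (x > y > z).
1. Degree: the shape is more complex than any degree-1 surface, so deg p = 2.
2. From the visible intercepts: it misses every integer gridline on the z-axis; among the integer gridlines, it crosses the x-axis at x ∈ {-1, 1}.
3. The integer polynomial consistent with all of this is the stated p.

2*x^2 - 3*x*y + 3*y^2 - 2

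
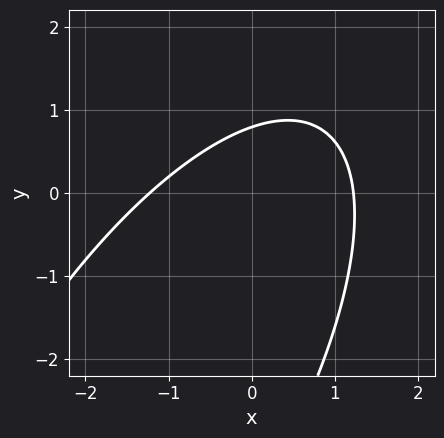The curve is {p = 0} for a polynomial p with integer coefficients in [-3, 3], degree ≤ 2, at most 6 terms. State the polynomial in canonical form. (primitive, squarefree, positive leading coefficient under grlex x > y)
1. The degree is 2 — the shape is more complex than any degree-1 curve.
2. Matching integer coefficients to the picture gives p.

2*x^2 - 2*x*y + y^2 + 3*y - 3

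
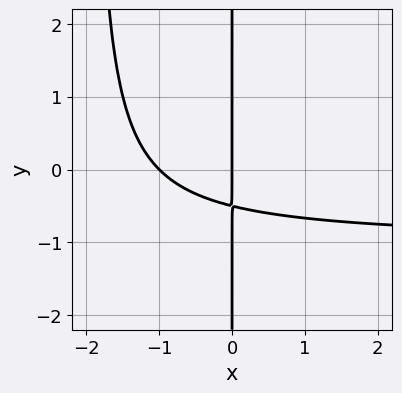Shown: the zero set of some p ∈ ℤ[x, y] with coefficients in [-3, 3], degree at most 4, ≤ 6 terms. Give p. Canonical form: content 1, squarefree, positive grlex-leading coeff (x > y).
x^2*y + x^2 + 2*x*y + x

(a) deg p = 3.
(b) From the axis intercepts and sections: every point of the y-axis in the box is on the curve; the x-axis gridline crossings are at x ∈ {-1, 0}.
(c) These observations pin down the coefficients.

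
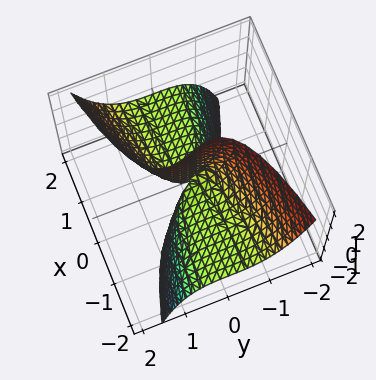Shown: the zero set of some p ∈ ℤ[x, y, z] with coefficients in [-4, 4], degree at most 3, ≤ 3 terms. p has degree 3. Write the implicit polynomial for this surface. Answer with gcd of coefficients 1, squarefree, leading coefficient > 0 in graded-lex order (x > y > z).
3*y^3 - 3*x*z - y*z

First, degree: a generic line meets the surface in up to 3 points, so deg p = 3.
Next, from the visible intercepts: it crosses the y-axis at the gridline y = 0; every point of the z-axis in the box is on the surface; every point of the x-axis in the box is on the surface.
Finally, fitting integer coefficients to these (and the overall shape) gives p.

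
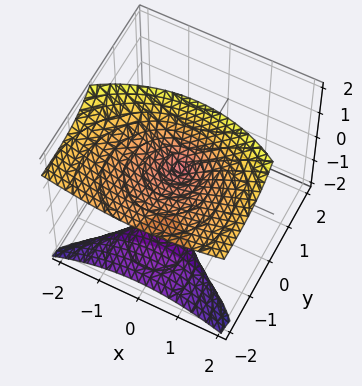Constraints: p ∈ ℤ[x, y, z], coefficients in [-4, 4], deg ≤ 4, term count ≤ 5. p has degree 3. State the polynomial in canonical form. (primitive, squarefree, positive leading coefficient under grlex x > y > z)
3*y*z^2 - z^3 + 2*x^2 + 2*y^2

The picture has 2 separate pieces. They look like related sheets of one shape, so recover p as a whole.
Degree: the shape is more complex than any degree-2 surface, so deg p = 3.
Observable constraints: it meets the x-axis at x = 0 (among the integer gridlines); it meets the y-axis at y = 0 (among the integer gridlines); it meets the z-axis at z = 0 (among the integer gridlines).
These observations pin down the coefficients.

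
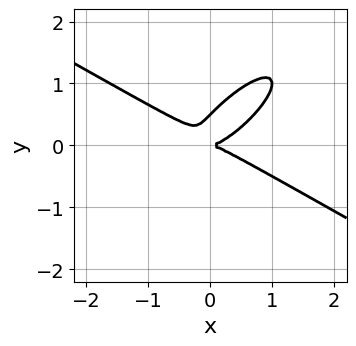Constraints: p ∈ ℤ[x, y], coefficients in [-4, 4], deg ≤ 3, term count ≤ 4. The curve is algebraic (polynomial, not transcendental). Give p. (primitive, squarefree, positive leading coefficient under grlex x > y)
x^3 - 2*x*y^2 + 2*y^3 - y^2

(a) deg p = 3.
(b) Reading off the gridlines: it crosses the x-axis at the gridline x = 0; one y-axis crossing is at y = 0.
(c) Assembling these constraints gives the stated polynomial.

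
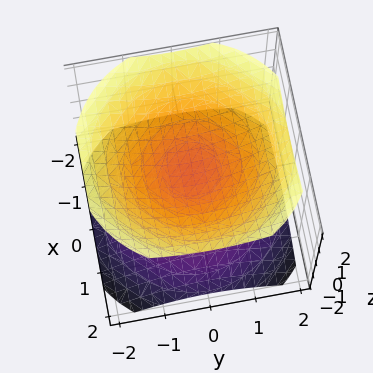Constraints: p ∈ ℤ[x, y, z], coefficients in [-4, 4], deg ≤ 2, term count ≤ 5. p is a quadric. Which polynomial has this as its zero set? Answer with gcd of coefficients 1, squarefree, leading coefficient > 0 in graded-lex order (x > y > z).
2*x^2 + 2*y^2 - 3*z^2 + 1

I count 2 distinct pieces. They look like related sheets of one shape, so recover p as a whole.
The degree is 2 — two separate bowl-shaped sheets opening away from each other; a quadric.
Symmetries: rotational symmetry about the z-axis ⇒ p depends on x, y only through x² + y²; it's symmetric under z → −z, forcing even powers of z.
From the axis intercepts and sections: no y-intercept at any integer in the box; a circular section at z = 1 has radius exactly 1.
These observations pin down the coefficients.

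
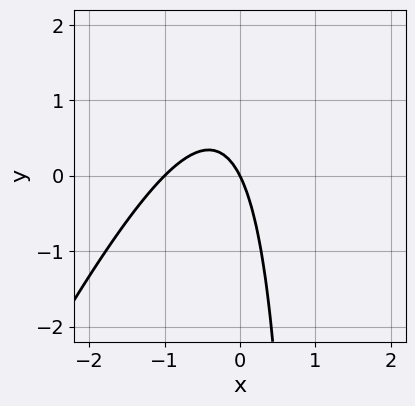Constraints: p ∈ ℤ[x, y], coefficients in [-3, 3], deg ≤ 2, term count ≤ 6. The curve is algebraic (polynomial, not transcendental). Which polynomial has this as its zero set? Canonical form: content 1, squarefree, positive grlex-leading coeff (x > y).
(a) Degree: no degree-1 curve has this shape, so deg p = 2.
(b) From the axis intercepts and sections: the x-axis gridline crossings are at x ∈ {-1, 0}; one y-axis crossing is at y = 0.
(c) The integer polynomial consistent with all of this is the stated p.

2*x^2 - x*y + 2*x + y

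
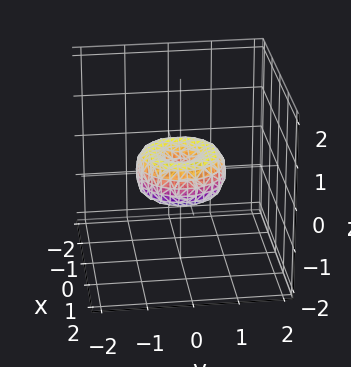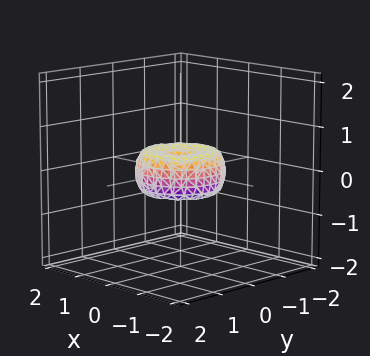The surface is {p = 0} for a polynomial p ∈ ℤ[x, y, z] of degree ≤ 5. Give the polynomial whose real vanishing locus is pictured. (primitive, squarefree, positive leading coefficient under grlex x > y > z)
x^4 + 2*x^2*y^2 + y^4 - x^2 - y^2 + z^2

(a) Degree: a generic line meets the surface in up to 4 points, so deg p = 4.
(b) By symmetry, the z-axis is an axis of rotation, so x and y enter only as x² + y².
(c) Reading off the gridlines: a circular section at z = 0 has radius exactly 1; the y-axis gridline crossings are at y ∈ {-1, 0, 1}.
(d) Assembling these constraints gives the stated polynomial. Check: (1, 0, 0) on the x-axis lies on the surface, and p(1, 0, 0) = 0. ✓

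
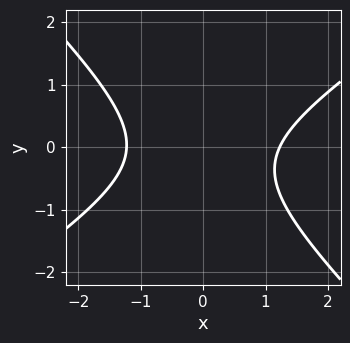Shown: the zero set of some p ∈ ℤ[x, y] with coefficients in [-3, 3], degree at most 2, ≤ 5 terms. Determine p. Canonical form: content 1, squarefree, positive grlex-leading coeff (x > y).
2*x^2 - x*y - 3*y^2 - y - 3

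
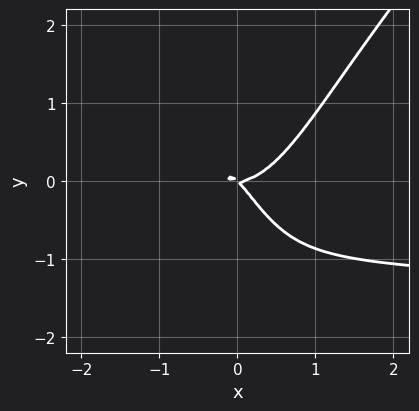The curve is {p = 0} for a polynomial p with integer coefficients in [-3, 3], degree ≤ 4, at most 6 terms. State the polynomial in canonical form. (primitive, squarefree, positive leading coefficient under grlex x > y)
2*x^3*y - 2*x^2*y^2 + 3*x^3 - 2*x*y - 2*y^2

First, deg p = 4.
Next, against the integer gridlines: it crosses the x-axis at the gridline x = 0; it meets the y-axis at y = 0 (among the integer gridlines).
Finally, solving for integer coefficients yields p as stated.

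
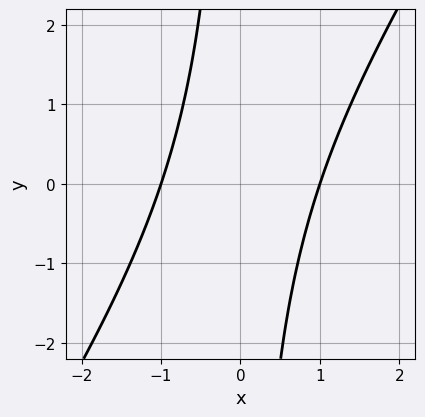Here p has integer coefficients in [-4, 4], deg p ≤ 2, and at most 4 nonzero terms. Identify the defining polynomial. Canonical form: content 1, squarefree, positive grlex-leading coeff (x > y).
1. deg p = 2. The shape is more complex than any degree-1 curve.
2. Reading off the gridlines: no y-intercept at any integer in the box; the x-axis gridline crossings are at x ∈ {-1, 1}.
3. The integer polynomial consistent with all of this is the stated p.

3*x^2 - 2*x*y - 3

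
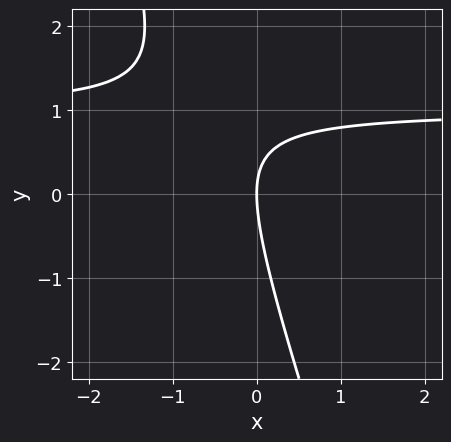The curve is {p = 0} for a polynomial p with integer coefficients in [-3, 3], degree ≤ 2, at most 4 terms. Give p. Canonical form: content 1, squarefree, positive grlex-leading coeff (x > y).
First, deg p = 2. No degree-1 curve has this shape.
Then, observable constraints: it crosses the x-axis at the gridline x = 0; it meets the y-axis at y = 0 (among the integer gridlines).
Finally, putting this together gives p.

3*x*y + y^2 - 3*x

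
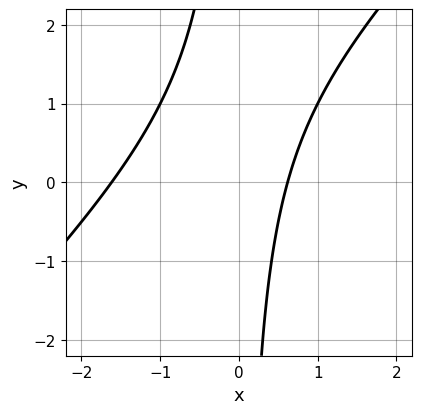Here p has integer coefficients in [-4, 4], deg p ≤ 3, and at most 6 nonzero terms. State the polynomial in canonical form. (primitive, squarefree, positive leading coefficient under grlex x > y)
1. deg p = 2. No degree-1 curve has this shape.
2. Observable constraints: the curve avoids every integer y-axis point in the box.
3. Assembling these constraints gives the stated polynomial.

x^2 - x*y + x - 1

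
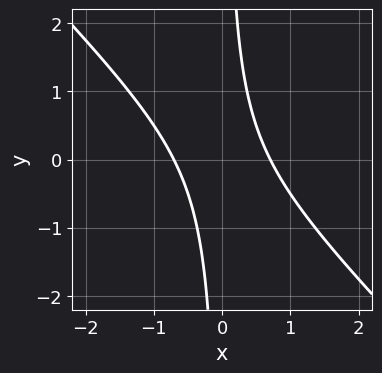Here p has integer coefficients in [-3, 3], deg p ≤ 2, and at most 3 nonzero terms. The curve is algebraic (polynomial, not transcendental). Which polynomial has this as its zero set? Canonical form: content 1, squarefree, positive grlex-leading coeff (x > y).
2*x^2 + 2*x*y - 1

The degree is 2 — the shape is more complex than any degree-1 curve.
From the visible intercepts: the curve avoids every integer y-axis point in the box.
Matching integer coefficients to the picture gives p.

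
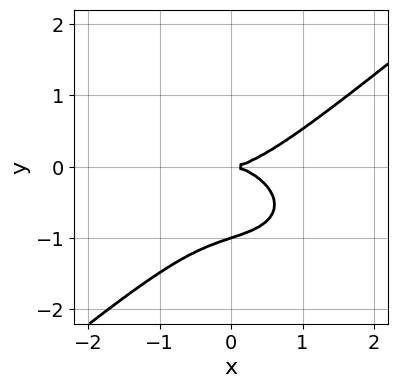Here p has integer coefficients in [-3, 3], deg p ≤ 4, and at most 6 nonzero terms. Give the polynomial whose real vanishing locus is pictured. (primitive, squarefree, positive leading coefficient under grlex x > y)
x^3 + x*y^2 - 3*y^3 - 3*y^2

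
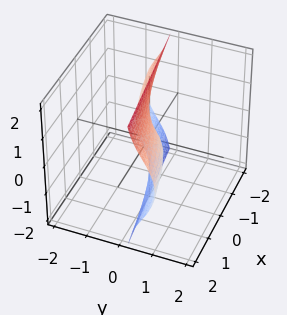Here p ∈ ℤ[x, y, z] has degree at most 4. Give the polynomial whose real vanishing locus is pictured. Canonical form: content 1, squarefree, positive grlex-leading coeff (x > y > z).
2*y^3 + 2*y*z^2 - x

1. The degree is 3 — a generic line meets the surface in up to 3 points.
2. Checking where it meets the axes: one x-axis crossing is at x = 0; it meets the y-axis at y = 0 (among the integer gridlines); the visible z-axis segment lies entirely on the surface.
3. Assembling these constraints gives the stated polynomial.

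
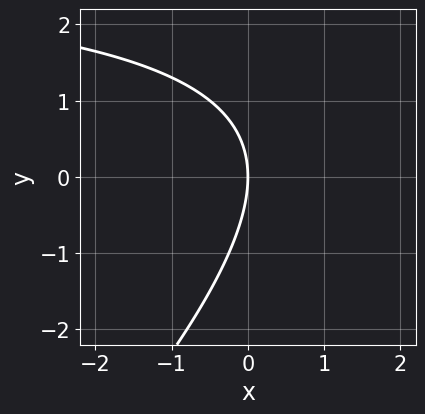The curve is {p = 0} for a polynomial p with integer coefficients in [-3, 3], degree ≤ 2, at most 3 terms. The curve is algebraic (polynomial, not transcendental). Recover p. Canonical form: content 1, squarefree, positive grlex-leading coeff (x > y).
x*y - y^2 - 3*x

(a) deg p = 2.
(b) Against the integer gridlines: it meets the x-axis at x = 0 (among the integer gridlines); one y-axis crossing is at y = 0.
(c) Putting this together gives p.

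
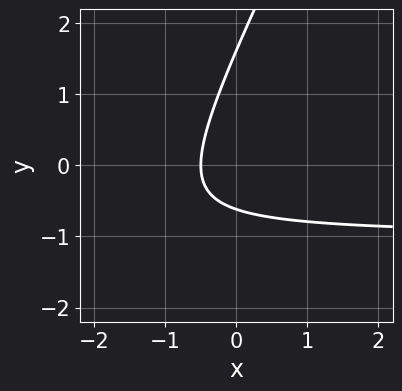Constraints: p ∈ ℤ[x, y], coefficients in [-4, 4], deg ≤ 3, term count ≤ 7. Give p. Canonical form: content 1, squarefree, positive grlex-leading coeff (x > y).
(a) deg p = 2. No degree-1 curve has this shape.
(b) Solving for integer coefficients yields p as stated.

2*x*y - y^2 + 2*x + y + 1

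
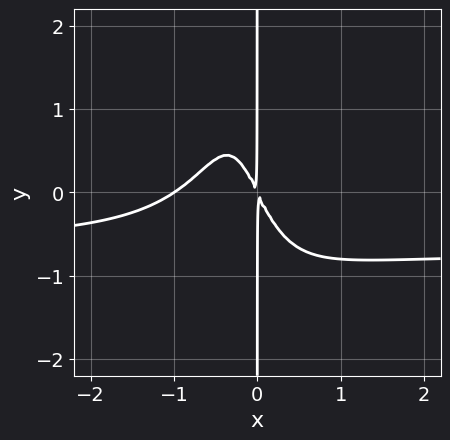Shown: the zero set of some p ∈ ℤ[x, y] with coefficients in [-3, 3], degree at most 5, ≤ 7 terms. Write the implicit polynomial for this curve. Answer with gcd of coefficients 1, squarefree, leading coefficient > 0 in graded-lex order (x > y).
3*x^3*y + 2*x^3 + x^2*y + 2*x^2 + x*y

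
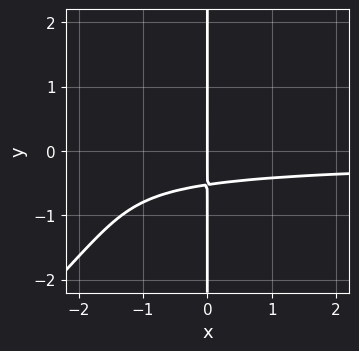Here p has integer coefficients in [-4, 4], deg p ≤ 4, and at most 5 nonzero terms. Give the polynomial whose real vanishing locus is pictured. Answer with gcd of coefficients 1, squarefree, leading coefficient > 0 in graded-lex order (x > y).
3*x^2*y^2 - 3*x*y^3 - 3*x*y - 2*x

First, degree: no degree-3 curve has this shape, so deg p = 4.
Then, observable constraints: it meets the x-axis at x = 0 (among the integer gridlines); every point of the y-axis in the box is on the curve.
Finally, solving for integer coefficients yields p as stated.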